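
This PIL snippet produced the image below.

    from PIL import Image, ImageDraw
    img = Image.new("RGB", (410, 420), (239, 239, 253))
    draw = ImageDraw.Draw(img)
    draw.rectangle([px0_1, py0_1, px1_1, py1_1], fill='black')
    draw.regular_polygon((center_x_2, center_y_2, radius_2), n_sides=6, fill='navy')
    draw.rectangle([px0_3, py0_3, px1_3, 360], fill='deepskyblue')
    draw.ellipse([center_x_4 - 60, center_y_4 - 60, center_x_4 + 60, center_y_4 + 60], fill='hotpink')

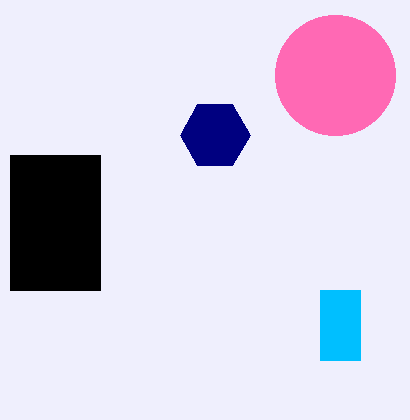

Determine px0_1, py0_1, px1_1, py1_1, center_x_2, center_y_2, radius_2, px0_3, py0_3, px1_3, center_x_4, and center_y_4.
px0_1 = 10, py0_1 = 155, px1_1 = 100, py1_1 = 290, center_x_2 = 215, center_y_2 = 135, radius_2 = 35, px0_3 = 320, py0_3 = 290, px1_3 = 360, center_x_4 = 335, center_y_4 = 75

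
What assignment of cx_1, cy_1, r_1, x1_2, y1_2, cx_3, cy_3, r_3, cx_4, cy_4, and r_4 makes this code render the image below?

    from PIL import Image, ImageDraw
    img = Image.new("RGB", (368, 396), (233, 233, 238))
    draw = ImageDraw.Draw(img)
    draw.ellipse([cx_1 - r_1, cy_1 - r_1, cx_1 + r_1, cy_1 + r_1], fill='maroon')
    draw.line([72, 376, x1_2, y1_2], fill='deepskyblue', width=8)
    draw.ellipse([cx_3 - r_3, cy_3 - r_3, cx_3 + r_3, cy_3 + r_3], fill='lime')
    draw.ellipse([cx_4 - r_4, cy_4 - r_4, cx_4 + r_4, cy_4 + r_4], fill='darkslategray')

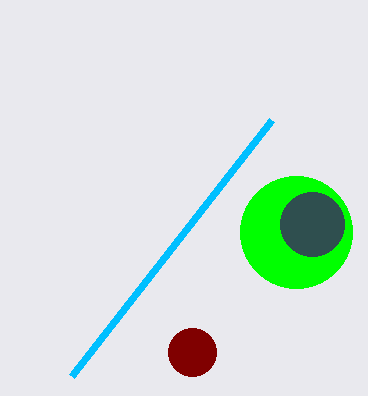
cx_1 = 192
cy_1 = 352
r_1 = 24
x1_2 = 272
y1_2 = 120
cx_3 = 296
cy_3 = 232
r_3 = 56
cx_4 = 312
cy_4 = 224
r_4 = 32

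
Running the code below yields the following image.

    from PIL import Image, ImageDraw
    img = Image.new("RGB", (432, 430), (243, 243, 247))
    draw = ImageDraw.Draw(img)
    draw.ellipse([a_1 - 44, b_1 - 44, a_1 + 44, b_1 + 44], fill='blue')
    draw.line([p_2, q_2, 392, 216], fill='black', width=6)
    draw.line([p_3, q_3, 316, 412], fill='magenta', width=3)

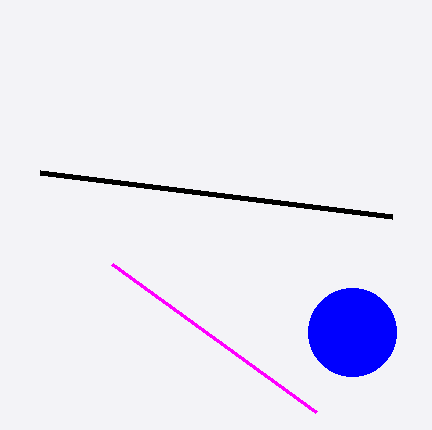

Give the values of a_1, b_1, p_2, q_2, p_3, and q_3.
a_1 = 352
b_1 = 332
p_2 = 40
q_2 = 172
p_3 = 112
q_3 = 264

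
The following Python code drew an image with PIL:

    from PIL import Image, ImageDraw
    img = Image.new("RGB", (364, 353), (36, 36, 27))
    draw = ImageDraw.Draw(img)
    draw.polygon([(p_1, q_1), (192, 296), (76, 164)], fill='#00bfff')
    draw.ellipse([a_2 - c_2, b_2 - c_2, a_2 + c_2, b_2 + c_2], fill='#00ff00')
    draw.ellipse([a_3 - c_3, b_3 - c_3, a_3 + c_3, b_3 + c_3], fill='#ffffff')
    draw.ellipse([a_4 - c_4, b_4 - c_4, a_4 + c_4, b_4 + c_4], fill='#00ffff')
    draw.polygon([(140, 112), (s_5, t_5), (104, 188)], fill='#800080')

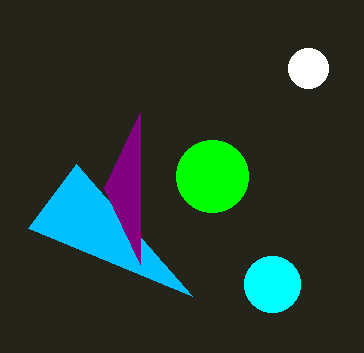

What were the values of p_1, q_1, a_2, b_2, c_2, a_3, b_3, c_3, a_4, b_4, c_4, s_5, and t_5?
p_1 = 28
q_1 = 228
a_2 = 212
b_2 = 176
c_2 = 36
a_3 = 308
b_3 = 68
c_3 = 20
a_4 = 272
b_4 = 284
c_4 = 28
s_5 = 140
t_5 = 264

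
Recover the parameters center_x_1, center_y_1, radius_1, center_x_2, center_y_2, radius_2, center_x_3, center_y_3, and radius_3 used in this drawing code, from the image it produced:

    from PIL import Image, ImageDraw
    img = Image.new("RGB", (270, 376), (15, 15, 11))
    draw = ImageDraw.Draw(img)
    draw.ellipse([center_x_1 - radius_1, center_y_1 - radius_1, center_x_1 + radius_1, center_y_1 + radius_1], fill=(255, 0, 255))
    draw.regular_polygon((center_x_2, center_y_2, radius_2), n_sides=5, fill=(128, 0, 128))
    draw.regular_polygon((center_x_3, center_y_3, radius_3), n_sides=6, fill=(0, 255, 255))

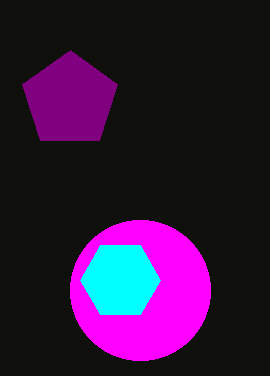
center_x_1 = 140; center_y_1 = 290; radius_1 = 70; center_x_2 = 70; center_y_2 = 100; radius_2 = 50; center_x_3 = 120; center_y_3 = 280; radius_3 = 40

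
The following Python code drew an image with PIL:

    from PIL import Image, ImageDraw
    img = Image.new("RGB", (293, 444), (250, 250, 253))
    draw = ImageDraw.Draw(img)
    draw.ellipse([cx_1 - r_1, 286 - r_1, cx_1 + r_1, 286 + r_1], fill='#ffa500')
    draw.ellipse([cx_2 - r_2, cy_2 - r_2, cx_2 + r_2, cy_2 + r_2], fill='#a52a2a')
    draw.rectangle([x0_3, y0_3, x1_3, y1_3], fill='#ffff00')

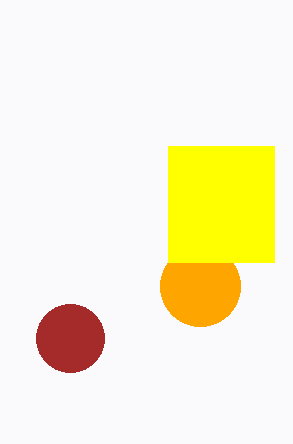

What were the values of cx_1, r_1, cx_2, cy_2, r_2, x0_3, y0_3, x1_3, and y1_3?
cx_1 = 200; r_1 = 40; cx_2 = 70; cy_2 = 338; r_2 = 34; x0_3 = 168; y0_3 = 146; x1_3 = 274; y1_3 = 262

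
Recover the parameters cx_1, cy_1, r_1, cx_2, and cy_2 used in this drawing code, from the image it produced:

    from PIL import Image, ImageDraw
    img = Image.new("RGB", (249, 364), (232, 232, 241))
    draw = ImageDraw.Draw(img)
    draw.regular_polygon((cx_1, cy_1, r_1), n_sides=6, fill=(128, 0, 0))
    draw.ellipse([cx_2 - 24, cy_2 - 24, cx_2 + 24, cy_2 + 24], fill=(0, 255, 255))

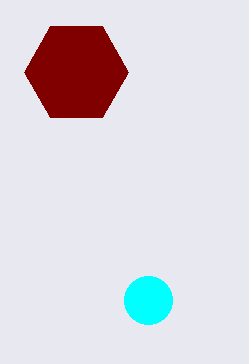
cx_1 = 76, cy_1 = 72, r_1 = 52, cx_2 = 148, cy_2 = 300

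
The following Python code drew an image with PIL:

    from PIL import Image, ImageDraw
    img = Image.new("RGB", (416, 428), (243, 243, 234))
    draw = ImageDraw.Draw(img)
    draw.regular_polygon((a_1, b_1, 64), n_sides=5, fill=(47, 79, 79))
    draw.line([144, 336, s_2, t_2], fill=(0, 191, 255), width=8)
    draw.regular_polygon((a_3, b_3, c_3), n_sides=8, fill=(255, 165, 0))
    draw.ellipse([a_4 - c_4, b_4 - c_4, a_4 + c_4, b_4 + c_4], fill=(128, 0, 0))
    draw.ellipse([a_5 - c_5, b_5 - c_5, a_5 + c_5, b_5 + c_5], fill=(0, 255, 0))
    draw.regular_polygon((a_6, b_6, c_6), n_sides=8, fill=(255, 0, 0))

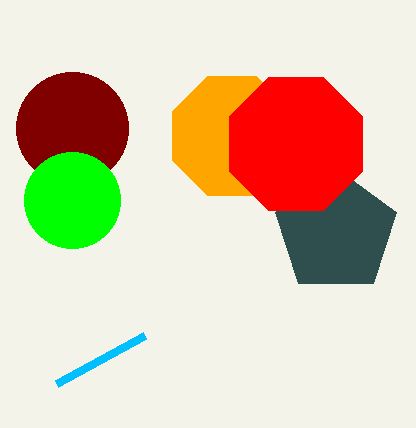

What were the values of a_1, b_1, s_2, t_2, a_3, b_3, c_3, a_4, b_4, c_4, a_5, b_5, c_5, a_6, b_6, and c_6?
a_1 = 336; b_1 = 232; s_2 = 56; t_2 = 384; a_3 = 232; b_3 = 136; c_3 = 64; a_4 = 72; b_4 = 128; c_4 = 56; a_5 = 72; b_5 = 200; c_5 = 48; a_6 = 296; b_6 = 144; c_6 = 72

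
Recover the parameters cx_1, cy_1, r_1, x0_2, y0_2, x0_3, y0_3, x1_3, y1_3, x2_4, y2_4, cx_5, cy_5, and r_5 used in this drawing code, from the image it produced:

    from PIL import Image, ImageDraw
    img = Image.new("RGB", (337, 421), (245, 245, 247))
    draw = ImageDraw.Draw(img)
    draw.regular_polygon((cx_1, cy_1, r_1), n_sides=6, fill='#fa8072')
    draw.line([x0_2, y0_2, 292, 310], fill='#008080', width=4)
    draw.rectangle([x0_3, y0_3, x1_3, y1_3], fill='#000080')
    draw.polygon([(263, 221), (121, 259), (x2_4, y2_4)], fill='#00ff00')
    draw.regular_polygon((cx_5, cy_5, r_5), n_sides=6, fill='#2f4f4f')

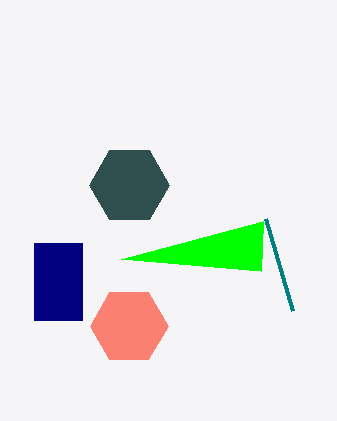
cx_1 = 129, cy_1 = 326, r_1 = 39, x0_2 = 265, y0_2 = 218, x0_3 = 34, y0_3 = 243, x1_3 = 82, y1_3 = 320, x2_4 = 261, y2_4 = 271, cx_5 = 129, cy_5 = 185, r_5 = 40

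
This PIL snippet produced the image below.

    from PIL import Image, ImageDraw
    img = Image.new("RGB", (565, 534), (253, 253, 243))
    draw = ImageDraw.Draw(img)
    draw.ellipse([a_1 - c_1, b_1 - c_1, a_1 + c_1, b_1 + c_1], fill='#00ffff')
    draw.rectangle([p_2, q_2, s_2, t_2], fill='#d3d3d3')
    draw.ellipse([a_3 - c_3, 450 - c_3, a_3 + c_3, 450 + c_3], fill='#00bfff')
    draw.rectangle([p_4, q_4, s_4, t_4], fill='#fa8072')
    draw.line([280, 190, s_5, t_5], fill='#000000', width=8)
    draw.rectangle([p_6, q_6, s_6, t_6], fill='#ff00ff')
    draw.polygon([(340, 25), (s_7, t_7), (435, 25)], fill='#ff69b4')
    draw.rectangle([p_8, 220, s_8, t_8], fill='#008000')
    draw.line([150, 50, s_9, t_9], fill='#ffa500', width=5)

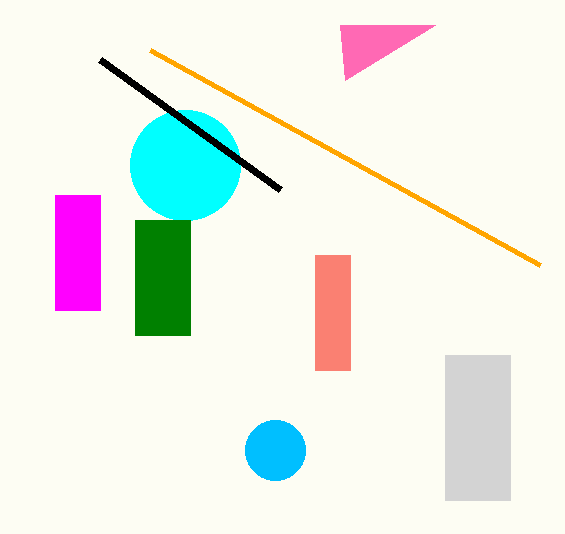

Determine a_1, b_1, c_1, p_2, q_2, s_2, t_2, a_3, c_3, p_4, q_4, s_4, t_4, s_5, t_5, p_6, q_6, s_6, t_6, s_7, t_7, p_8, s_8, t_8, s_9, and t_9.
a_1 = 185
b_1 = 165
c_1 = 55
p_2 = 445
q_2 = 355
s_2 = 510
t_2 = 500
a_3 = 275
c_3 = 30
p_4 = 315
q_4 = 255
s_4 = 350
t_4 = 370
s_5 = 100
t_5 = 60
p_6 = 55
q_6 = 195
s_6 = 100
t_6 = 310
s_7 = 345
t_7 = 80
p_8 = 135
s_8 = 190
t_8 = 335
s_9 = 540
t_9 = 265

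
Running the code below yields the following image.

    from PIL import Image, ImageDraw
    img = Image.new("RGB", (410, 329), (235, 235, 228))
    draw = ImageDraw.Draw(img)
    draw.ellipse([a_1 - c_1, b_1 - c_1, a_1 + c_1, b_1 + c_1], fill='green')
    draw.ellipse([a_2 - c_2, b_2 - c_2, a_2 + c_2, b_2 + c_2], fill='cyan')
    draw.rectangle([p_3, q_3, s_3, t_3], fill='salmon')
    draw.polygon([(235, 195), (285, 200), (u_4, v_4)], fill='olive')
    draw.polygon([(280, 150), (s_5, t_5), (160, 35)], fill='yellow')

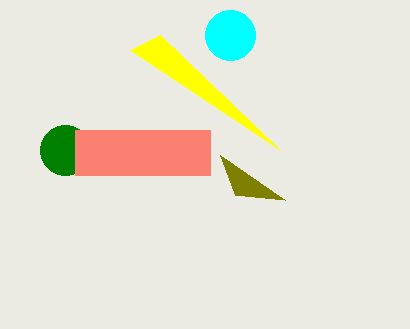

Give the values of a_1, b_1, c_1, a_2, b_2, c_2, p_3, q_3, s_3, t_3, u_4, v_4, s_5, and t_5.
a_1 = 65
b_1 = 150
c_1 = 25
a_2 = 230
b_2 = 35
c_2 = 25
p_3 = 75
q_3 = 130
s_3 = 210
t_3 = 175
u_4 = 220
v_4 = 155
s_5 = 130
t_5 = 50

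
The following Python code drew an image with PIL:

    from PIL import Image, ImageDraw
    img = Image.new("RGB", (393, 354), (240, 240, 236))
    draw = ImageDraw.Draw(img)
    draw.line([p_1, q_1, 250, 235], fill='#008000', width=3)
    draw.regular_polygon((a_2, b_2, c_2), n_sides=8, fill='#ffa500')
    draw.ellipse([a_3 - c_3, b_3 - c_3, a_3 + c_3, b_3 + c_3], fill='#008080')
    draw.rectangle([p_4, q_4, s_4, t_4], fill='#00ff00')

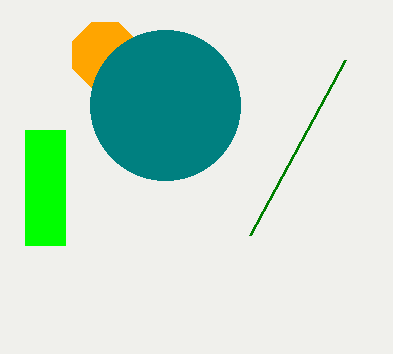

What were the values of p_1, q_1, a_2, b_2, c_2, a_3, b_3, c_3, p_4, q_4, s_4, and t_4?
p_1 = 345; q_1 = 60; a_2 = 105; b_2 = 55; c_2 = 35; a_3 = 165; b_3 = 105; c_3 = 75; p_4 = 25; q_4 = 130; s_4 = 65; t_4 = 245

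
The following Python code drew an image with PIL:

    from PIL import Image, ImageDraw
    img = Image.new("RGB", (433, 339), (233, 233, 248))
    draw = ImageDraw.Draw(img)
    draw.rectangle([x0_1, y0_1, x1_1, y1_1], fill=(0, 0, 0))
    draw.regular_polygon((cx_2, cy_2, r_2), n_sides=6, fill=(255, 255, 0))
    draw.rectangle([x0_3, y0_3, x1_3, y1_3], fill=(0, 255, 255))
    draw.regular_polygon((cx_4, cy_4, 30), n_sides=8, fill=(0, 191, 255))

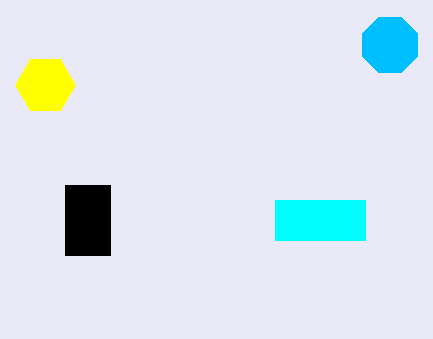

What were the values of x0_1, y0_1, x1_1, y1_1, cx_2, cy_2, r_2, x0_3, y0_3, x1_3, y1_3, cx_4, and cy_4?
x0_1 = 65; y0_1 = 185; x1_1 = 110; y1_1 = 255; cx_2 = 45; cy_2 = 85; r_2 = 30; x0_3 = 275; y0_3 = 200; x1_3 = 365; y1_3 = 240; cx_4 = 390; cy_4 = 45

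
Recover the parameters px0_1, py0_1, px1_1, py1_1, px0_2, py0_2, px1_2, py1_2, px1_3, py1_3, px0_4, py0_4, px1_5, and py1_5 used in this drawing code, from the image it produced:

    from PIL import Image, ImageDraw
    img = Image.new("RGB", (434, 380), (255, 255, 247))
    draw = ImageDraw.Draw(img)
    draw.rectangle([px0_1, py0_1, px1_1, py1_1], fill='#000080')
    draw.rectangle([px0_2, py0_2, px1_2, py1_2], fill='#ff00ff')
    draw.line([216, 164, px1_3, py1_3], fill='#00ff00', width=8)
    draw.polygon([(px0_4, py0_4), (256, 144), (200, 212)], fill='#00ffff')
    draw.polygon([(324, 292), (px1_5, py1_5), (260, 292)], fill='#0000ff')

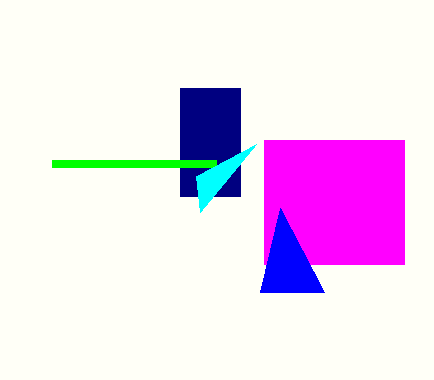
px0_1 = 180; py0_1 = 88; px1_1 = 240; py1_1 = 196; px0_2 = 264; py0_2 = 140; px1_2 = 404; py1_2 = 264; px1_3 = 52; py1_3 = 164; px0_4 = 196; py0_4 = 176; px1_5 = 280; py1_5 = 208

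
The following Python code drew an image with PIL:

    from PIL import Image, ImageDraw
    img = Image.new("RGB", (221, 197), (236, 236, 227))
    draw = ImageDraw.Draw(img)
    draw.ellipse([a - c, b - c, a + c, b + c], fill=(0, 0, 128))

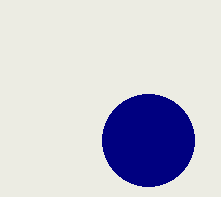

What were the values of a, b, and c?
a = 148
b = 140
c = 46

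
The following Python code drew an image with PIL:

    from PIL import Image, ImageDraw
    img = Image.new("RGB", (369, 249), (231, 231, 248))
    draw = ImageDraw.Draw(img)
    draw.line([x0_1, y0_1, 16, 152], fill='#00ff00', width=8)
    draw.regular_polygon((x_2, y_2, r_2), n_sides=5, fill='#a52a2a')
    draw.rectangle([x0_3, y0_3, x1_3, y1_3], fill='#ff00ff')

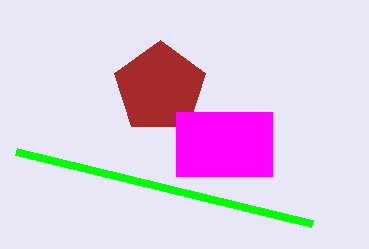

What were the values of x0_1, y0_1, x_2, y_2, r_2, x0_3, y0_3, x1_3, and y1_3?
x0_1 = 312
y0_1 = 224
x_2 = 160
y_2 = 88
r_2 = 48
x0_3 = 176
y0_3 = 112
x1_3 = 272
y1_3 = 176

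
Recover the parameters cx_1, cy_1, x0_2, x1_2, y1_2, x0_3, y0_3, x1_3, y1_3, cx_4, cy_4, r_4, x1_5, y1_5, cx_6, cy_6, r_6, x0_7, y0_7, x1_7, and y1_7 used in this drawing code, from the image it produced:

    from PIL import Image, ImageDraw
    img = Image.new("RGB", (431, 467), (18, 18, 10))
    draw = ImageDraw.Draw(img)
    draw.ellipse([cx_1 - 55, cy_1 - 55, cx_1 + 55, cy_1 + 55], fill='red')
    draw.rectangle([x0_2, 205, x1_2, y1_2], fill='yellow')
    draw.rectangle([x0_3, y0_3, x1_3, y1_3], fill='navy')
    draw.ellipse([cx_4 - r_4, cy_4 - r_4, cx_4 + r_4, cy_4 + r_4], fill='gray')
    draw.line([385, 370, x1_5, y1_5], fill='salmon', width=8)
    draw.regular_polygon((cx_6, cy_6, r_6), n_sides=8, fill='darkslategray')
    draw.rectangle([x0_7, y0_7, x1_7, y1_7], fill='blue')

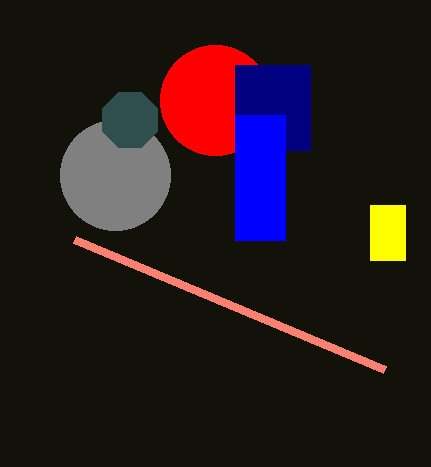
cx_1 = 215, cy_1 = 100, x0_2 = 370, x1_2 = 405, y1_2 = 260, x0_3 = 235, y0_3 = 65, x1_3 = 310, y1_3 = 150, cx_4 = 115, cy_4 = 175, r_4 = 55, x1_5 = 75, y1_5 = 240, cx_6 = 130, cy_6 = 120, r_6 = 30, x0_7 = 235, y0_7 = 115, x1_7 = 285, y1_7 = 240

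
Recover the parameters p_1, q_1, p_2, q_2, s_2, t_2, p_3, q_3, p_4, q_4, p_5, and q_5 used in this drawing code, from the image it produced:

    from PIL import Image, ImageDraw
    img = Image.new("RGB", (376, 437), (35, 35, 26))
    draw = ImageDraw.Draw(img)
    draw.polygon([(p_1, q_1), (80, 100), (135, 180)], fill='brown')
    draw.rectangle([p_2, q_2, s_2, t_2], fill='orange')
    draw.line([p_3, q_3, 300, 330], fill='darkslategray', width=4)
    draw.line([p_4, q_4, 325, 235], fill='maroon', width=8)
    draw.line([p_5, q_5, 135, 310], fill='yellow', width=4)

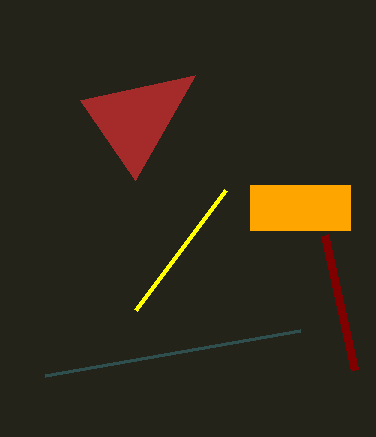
p_1 = 195, q_1 = 75, p_2 = 250, q_2 = 185, s_2 = 350, t_2 = 230, p_3 = 45, q_3 = 375, p_4 = 355, q_4 = 370, p_5 = 225, q_5 = 190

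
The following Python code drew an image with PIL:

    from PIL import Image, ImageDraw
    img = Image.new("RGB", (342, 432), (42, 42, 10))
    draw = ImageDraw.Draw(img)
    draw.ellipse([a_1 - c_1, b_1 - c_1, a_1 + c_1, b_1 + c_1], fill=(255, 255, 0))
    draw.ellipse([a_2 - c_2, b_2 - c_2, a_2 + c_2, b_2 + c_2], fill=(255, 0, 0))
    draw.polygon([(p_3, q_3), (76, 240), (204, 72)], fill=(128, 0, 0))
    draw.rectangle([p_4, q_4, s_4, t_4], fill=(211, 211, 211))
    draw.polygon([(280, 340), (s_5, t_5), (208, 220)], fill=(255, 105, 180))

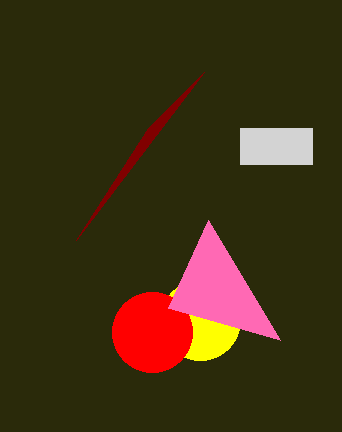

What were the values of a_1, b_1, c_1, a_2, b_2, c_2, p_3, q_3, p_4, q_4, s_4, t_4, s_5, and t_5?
a_1 = 200
b_1 = 320
c_1 = 40
a_2 = 152
b_2 = 332
c_2 = 40
p_3 = 148
q_3 = 128
p_4 = 240
q_4 = 128
s_4 = 312
t_4 = 164
s_5 = 168
t_5 = 308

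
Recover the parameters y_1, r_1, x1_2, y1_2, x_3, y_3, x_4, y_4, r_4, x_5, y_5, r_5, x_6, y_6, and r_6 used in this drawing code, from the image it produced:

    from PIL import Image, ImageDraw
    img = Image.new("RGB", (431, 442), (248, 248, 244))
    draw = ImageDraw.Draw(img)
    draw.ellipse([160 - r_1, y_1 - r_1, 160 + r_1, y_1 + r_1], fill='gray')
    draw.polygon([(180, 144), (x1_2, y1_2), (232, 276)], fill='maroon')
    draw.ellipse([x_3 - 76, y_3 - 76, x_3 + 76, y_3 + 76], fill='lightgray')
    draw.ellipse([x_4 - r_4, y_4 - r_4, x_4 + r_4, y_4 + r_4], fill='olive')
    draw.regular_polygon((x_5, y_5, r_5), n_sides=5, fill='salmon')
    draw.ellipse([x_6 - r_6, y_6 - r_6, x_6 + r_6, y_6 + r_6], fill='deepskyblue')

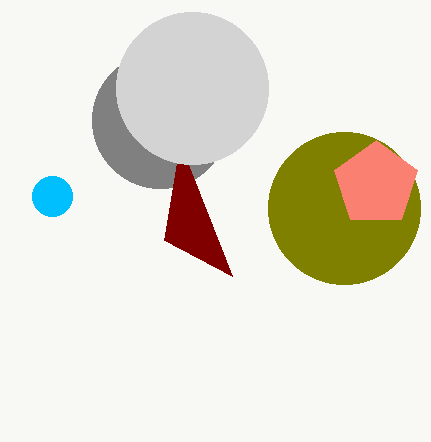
y_1 = 120; r_1 = 68; x1_2 = 164; y1_2 = 240; x_3 = 192; y_3 = 88; x_4 = 344; y_4 = 208; r_4 = 76; x_5 = 376; y_5 = 184; r_5 = 44; x_6 = 52; y_6 = 196; r_6 = 20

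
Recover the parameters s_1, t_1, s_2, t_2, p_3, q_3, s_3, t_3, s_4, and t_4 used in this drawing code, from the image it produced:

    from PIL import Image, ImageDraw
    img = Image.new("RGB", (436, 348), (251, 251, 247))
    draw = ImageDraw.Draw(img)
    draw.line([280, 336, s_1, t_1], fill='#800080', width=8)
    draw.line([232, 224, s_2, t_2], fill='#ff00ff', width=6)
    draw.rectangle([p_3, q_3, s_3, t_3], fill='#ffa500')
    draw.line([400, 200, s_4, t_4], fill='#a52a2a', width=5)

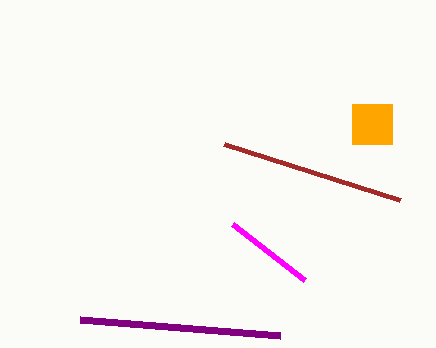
s_1 = 80, t_1 = 320, s_2 = 304, t_2 = 280, p_3 = 352, q_3 = 104, s_3 = 392, t_3 = 144, s_4 = 224, t_4 = 144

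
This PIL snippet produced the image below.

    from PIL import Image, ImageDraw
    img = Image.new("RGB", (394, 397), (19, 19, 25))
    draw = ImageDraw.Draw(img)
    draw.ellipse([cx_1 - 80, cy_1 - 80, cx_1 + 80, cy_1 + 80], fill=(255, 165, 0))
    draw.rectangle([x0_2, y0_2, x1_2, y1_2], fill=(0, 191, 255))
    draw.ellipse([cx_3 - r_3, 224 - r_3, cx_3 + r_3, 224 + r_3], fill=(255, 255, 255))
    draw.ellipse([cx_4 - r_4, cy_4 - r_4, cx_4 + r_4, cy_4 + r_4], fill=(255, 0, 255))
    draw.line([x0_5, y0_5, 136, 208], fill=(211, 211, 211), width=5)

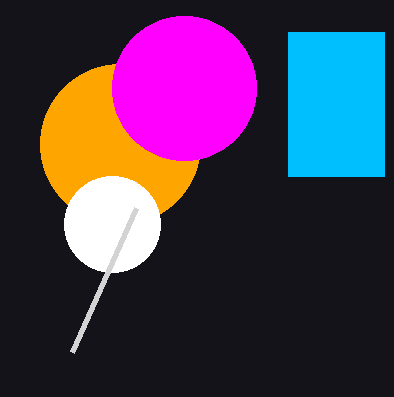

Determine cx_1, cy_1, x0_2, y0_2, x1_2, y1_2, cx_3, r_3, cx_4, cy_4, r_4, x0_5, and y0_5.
cx_1 = 120; cy_1 = 144; x0_2 = 288; y0_2 = 32; x1_2 = 384; y1_2 = 176; cx_3 = 112; r_3 = 48; cx_4 = 184; cy_4 = 88; r_4 = 72; x0_5 = 72; y0_5 = 352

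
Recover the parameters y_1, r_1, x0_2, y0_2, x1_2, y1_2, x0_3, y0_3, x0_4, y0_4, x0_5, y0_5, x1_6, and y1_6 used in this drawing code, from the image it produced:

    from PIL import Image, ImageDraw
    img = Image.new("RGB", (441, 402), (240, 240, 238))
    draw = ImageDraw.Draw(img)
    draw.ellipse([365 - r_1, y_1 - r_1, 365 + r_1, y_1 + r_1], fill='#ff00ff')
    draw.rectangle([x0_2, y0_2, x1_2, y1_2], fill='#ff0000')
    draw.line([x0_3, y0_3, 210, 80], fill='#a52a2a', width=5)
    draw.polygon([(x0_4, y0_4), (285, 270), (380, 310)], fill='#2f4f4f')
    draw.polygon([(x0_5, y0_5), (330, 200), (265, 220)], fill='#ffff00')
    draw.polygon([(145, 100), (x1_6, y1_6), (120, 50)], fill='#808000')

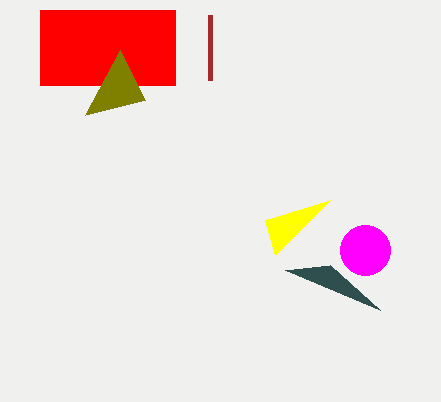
y_1 = 250; r_1 = 25; x0_2 = 40; y0_2 = 10; x1_2 = 175; y1_2 = 85; x0_3 = 210; y0_3 = 15; x0_4 = 330; y0_4 = 265; x0_5 = 275; y0_5 = 255; x1_6 = 85; y1_6 = 115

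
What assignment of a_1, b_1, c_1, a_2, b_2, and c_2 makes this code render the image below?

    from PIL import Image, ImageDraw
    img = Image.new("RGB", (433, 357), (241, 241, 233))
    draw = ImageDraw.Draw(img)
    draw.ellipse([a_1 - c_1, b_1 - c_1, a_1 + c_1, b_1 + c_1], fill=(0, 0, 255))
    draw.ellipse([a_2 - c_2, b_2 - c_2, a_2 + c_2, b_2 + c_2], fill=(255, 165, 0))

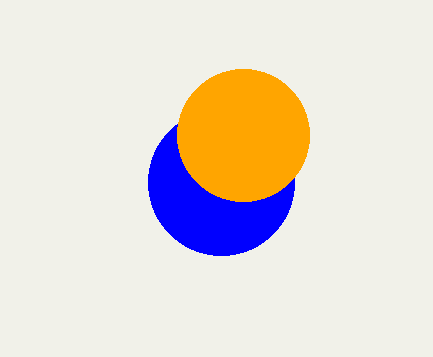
a_1 = 221; b_1 = 182; c_1 = 73; a_2 = 243; b_2 = 135; c_2 = 66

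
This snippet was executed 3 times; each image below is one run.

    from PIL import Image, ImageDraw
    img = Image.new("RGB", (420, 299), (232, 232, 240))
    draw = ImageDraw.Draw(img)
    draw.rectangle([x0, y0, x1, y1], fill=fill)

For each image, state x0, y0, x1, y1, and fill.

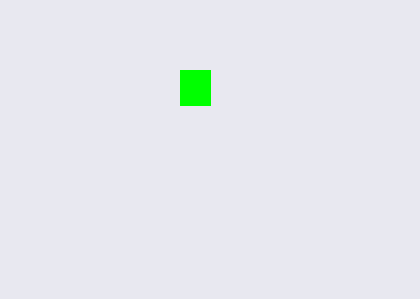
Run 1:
x0 = 180
y0 = 70
x1 = 210
y1 = 105
fill = 'lime'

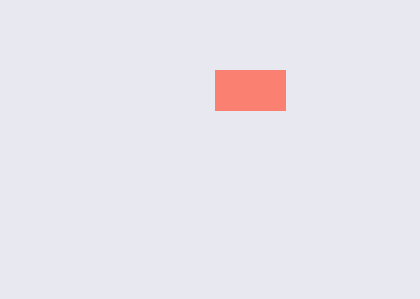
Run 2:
x0 = 215; y0 = 70; x1 = 285; y1 = 110; fill = 'salmon'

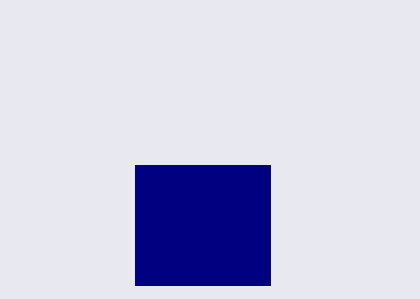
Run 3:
x0 = 135, y0 = 165, x1 = 270, y1 = 285, fill = 'navy'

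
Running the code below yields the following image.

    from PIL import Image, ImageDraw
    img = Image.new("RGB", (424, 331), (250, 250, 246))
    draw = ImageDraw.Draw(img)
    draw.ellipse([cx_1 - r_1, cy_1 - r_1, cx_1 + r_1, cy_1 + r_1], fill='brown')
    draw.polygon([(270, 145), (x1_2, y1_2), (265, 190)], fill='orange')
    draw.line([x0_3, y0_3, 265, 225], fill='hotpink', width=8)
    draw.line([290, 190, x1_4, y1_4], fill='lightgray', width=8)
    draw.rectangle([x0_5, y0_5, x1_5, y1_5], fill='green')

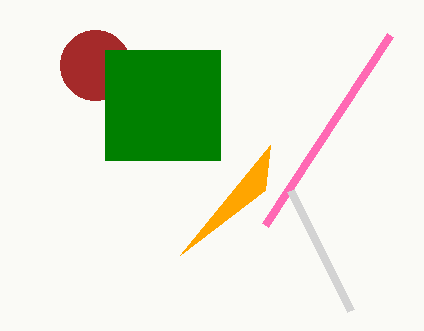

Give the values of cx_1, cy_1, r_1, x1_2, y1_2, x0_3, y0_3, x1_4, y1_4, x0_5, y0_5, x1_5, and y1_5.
cx_1 = 95, cy_1 = 65, r_1 = 35, x1_2 = 180, y1_2 = 255, x0_3 = 390, y0_3 = 35, x1_4 = 350, y1_4 = 310, x0_5 = 105, y0_5 = 50, x1_5 = 220, y1_5 = 160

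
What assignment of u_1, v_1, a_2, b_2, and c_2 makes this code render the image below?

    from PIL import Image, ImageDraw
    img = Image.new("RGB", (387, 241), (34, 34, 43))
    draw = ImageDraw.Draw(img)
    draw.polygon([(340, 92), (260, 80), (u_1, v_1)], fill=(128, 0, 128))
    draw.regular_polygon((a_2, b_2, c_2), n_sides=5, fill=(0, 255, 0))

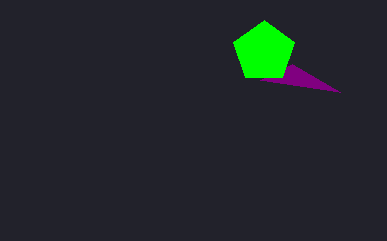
u_1 = 292
v_1 = 64
a_2 = 264
b_2 = 52
c_2 = 32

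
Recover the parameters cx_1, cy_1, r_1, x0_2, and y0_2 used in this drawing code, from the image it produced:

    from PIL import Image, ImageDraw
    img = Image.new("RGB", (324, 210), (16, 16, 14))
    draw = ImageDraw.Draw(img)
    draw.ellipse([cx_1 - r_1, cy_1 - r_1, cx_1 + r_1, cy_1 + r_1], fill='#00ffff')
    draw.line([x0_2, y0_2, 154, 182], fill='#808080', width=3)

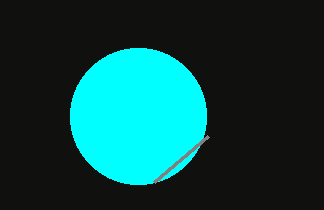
cx_1 = 138; cy_1 = 116; r_1 = 68; x0_2 = 208; y0_2 = 136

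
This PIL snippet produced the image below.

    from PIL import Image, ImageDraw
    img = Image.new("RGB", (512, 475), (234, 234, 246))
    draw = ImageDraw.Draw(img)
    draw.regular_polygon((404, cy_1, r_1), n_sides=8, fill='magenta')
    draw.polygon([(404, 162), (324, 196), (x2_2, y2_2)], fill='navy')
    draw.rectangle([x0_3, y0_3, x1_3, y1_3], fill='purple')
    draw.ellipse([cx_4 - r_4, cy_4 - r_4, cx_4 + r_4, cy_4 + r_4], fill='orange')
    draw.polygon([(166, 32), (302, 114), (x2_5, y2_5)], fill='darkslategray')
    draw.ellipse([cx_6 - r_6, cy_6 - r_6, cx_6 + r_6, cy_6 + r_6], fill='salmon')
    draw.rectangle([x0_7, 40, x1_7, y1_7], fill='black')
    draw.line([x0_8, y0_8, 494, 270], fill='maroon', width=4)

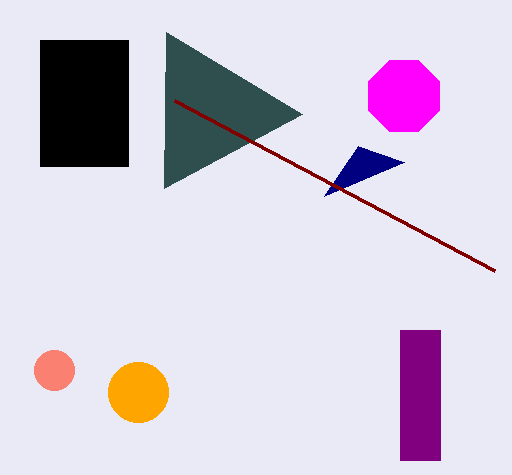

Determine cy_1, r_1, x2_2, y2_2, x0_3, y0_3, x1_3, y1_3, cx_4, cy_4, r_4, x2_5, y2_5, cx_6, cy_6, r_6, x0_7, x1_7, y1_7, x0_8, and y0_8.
cy_1 = 96, r_1 = 38, x2_2 = 358, y2_2 = 146, x0_3 = 400, y0_3 = 330, x1_3 = 440, y1_3 = 460, cx_4 = 138, cy_4 = 392, r_4 = 30, x2_5 = 164, y2_5 = 188, cx_6 = 54, cy_6 = 370, r_6 = 20, x0_7 = 40, x1_7 = 128, y1_7 = 166, x0_8 = 174, y0_8 = 100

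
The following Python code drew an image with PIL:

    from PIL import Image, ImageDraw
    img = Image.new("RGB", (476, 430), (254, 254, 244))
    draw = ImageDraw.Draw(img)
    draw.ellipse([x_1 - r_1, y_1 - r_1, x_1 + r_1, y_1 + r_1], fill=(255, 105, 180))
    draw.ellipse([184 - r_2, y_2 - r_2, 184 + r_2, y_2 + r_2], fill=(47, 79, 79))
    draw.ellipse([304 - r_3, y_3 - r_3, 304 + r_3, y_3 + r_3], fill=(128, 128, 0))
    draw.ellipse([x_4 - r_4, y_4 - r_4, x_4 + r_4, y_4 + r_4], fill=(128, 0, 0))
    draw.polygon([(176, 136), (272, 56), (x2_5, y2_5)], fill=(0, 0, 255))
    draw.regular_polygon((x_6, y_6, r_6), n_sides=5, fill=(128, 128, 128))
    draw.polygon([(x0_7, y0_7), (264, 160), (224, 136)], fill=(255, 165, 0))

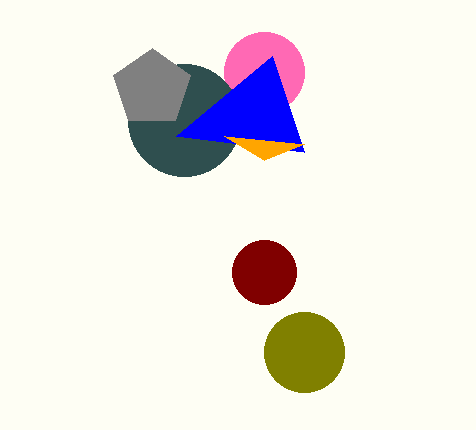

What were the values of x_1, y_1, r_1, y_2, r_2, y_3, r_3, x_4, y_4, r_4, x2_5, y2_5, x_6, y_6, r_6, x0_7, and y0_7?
x_1 = 264, y_1 = 72, r_1 = 40, y_2 = 120, r_2 = 56, y_3 = 352, r_3 = 40, x_4 = 264, y_4 = 272, r_4 = 32, x2_5 = 304, y2_5 = 152, x_6 = 152, y_6 = 88, r_6 = 40, x0_7 = 304, y0_7 = 144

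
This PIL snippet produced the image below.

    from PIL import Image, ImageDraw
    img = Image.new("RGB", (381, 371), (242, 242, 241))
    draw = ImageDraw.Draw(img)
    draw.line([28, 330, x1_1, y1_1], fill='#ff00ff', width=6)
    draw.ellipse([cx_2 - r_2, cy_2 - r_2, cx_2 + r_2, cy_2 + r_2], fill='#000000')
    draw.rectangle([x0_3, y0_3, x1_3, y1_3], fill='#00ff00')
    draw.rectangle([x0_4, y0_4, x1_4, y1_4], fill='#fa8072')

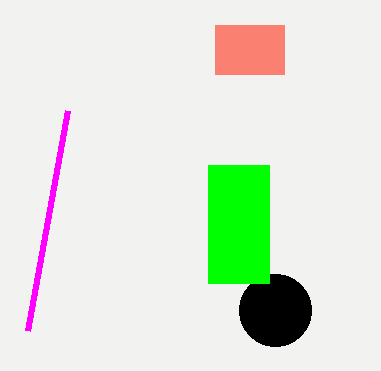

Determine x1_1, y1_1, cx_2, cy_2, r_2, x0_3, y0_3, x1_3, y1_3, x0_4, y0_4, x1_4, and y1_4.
x1_1 = 68; y1_1 = 110; cx_2 = 275; cy_2 = 310; r_2 = 36; x0_3 = 208; y0_3 = 165; x1_3 = 269; y1_3 = 283; x0_4 = 215; y0_4 = 25; x1_4 = 284; y1_4 = 74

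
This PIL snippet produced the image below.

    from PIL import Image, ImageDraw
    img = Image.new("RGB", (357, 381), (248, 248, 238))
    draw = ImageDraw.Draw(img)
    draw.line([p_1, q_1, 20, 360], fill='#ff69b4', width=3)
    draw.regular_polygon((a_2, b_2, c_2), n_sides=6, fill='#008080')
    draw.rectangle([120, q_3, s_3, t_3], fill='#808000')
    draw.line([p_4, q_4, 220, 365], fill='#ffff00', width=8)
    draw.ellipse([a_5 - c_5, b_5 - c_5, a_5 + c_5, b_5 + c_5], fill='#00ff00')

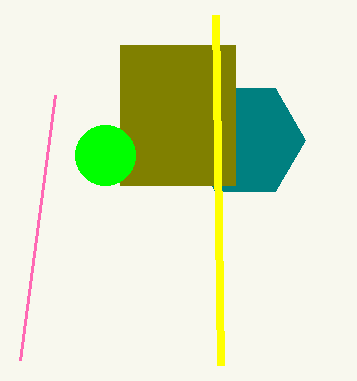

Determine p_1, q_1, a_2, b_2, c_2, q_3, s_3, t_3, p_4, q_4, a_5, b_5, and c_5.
p_1 = 55
q_1 = 95
a_2 = 245
b_2 = 140
c_2 = 60
q_3 = 45
s_3 = 235
t_3 = 185
p_4 = 215
q_4 = 15
a_5 = 105
b_5 = 155
c_5 = 30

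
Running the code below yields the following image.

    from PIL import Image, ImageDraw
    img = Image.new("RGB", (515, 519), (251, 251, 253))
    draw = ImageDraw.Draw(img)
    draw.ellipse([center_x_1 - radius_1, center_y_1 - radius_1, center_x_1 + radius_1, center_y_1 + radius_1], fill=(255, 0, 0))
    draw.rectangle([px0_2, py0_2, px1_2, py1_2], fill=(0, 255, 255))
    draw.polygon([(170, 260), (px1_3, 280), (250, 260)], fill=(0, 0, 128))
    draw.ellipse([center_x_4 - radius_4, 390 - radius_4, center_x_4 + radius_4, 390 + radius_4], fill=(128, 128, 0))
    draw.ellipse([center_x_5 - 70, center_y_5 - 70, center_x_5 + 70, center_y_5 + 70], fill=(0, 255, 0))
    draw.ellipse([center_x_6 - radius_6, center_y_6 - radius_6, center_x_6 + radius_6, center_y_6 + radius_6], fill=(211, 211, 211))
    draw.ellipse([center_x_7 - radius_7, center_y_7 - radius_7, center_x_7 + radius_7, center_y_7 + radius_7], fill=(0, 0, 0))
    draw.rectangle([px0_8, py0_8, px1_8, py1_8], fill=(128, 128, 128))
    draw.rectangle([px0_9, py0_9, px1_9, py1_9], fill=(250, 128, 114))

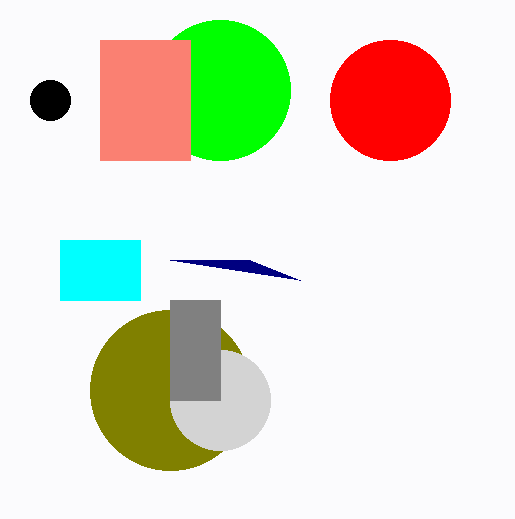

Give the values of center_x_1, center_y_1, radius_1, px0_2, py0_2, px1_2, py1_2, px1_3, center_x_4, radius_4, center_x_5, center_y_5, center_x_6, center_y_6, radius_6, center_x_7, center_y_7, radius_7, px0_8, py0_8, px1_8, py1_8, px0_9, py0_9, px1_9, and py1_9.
center_x_1 = 390; center_y_1 = 100; radius_1 = 60; px0_2 = 60; py0_2 = 240; px1_2 = 140; py1_2 = 300; px1_3 = 300; center_x_4 = 170; radius_4 = 80; center_x_5 = 220; center_y_5 = 90; center_x_6 = 220; center_y_6 = 400; radius_6 = 50; center_x_7 = 50; center_y_7 = 100; radius_7 = 20; px0_8 = 170; py0_8 = 300; px1_8 = 220; py1_8 = 400; px0_9 = 100; py0_9 = 40; px1_9 = 190; py1_9 = 160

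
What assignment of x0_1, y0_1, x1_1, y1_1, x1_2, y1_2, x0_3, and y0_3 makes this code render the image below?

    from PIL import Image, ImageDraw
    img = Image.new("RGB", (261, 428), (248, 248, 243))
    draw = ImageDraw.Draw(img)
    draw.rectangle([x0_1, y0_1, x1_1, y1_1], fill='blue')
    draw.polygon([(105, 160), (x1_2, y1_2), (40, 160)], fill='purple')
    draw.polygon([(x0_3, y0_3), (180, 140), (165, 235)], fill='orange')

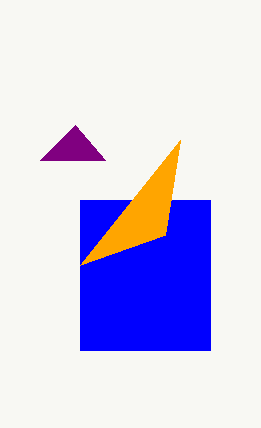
x0_1 = 80, y0_1 = 200, x1_1 = 210, y1_1 = 350, x1_2 = 75, y1_2 = 125, x0_3 = 80, y0_3 = 265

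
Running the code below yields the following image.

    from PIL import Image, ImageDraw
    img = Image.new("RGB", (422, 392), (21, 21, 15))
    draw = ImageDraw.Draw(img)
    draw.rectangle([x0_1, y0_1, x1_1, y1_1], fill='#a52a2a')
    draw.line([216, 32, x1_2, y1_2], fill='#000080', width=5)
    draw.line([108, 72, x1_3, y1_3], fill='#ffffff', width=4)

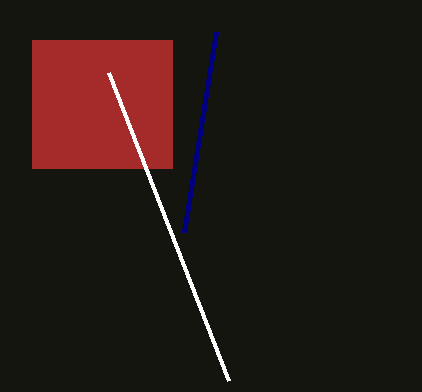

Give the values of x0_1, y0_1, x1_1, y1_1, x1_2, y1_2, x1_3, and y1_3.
x0_1 = 32; y0_1 = 40; x1_1 = 172; y1_1 = 168; x1_2 = 184; y1_2 = 232; x1_3 = 228; y1_3 = 380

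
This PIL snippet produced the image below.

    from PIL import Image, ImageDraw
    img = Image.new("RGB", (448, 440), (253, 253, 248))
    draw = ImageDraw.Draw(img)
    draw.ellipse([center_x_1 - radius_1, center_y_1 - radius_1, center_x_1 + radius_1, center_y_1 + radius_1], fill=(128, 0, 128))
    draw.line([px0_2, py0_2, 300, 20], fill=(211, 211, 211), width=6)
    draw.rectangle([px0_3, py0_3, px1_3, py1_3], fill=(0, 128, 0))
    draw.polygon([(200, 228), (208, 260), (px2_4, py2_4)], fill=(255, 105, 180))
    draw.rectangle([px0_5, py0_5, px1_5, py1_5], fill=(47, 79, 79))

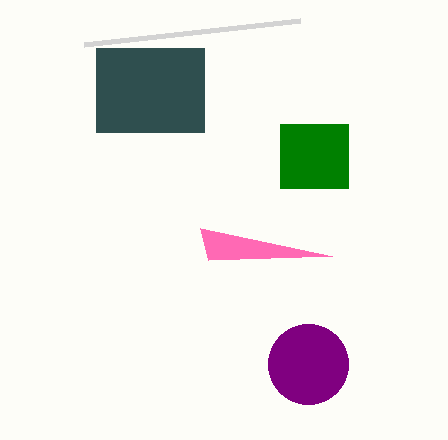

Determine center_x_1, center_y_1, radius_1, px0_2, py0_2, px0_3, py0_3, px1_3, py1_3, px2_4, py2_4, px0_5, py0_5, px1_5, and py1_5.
center_x_1 = 308
center_y_1 = 364
radius_1 = 40
px0_2 = 84
py0_2 = 44
px0_3 = 280
py0_3 = 124
px1_3 = 348
py1_3 = 188
px2_4 = 332
py2_4 = 256
px0_5 = 96
py0_5 = 48
px1_5 = 204
py1_5 = 132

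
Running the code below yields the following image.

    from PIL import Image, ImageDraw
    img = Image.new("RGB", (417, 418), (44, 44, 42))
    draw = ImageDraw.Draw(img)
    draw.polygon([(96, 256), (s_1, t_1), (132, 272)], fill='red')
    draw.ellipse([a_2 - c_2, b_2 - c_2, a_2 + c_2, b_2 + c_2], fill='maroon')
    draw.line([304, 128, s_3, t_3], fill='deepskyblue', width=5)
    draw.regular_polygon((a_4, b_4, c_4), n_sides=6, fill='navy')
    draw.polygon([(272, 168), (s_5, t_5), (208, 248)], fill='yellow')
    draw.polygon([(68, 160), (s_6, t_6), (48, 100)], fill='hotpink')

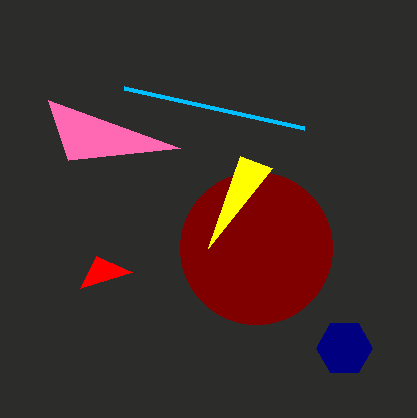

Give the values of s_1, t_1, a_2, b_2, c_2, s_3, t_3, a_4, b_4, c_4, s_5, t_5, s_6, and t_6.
s_1 = 80
t_1 = 288
a_2 = 256
b_2 = 248
c_2 = 76
s_3 = 124
t_3 = 88
a_4 = 344
b_4 = 348
c_4 = 28
s_5 = 240
t_5 = 156
s_6 = 180
t_6 = 148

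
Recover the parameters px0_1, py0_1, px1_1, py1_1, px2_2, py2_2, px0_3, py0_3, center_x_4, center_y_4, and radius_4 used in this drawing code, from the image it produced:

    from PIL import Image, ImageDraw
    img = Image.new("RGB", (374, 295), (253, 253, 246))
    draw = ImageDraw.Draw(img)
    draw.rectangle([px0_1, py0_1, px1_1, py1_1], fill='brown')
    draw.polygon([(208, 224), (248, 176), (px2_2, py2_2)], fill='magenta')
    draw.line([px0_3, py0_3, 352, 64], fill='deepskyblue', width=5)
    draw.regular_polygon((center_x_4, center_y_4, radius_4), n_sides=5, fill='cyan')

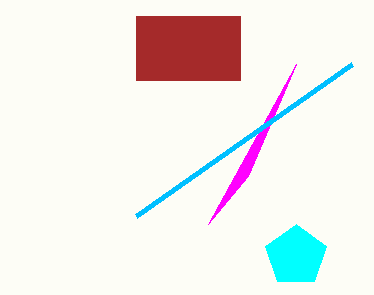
px0_1 = 136; py0_1 = 16; px1_1 = 240; py1_1 = 80; px2_2 = 296; py2_2 = 64; px0_3 = 136; py0_3 = 216; center_x_4 = 296; center_y_4 = 256; radius_4 = 32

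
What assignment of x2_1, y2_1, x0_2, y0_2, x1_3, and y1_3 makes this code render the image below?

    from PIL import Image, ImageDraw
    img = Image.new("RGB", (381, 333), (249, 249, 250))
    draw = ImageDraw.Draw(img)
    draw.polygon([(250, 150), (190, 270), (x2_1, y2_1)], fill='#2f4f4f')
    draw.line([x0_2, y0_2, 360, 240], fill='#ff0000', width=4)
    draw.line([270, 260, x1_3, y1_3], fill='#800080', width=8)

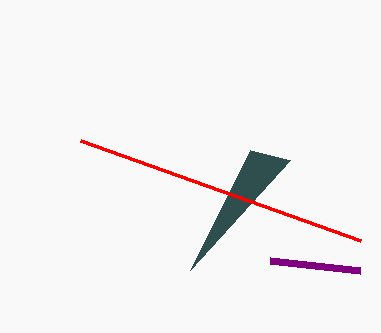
x2_1 = 290, y2_1 = 160, x0_2 = 80, y0_2 = 140, x1_3 = 360, y1_3 = 270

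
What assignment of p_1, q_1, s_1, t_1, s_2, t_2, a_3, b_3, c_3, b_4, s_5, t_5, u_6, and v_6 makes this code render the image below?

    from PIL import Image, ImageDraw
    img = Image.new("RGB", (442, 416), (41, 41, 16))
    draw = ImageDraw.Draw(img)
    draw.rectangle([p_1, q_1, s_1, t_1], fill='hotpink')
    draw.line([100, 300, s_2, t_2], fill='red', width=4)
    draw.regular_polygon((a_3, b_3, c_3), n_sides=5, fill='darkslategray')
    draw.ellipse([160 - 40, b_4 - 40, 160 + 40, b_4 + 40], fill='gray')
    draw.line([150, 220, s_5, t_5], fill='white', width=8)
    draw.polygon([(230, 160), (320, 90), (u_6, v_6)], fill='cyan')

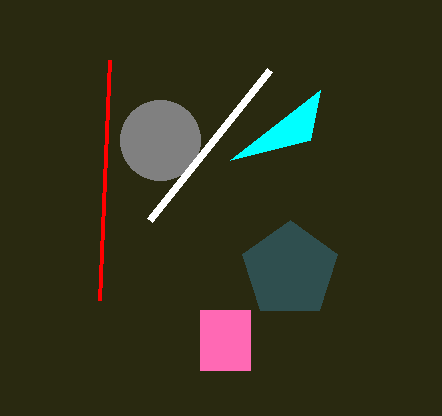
p_1 = 200, q_1 = 310, s_1 = 250, t_1 = 370, s_2 = 110, t_2 = 60, a_3 = 290, b_3 = 270, c_3 = 50, b_4 = 140, s_5 = 270, t_5 = 70, u_6 = 310, v_6 = 140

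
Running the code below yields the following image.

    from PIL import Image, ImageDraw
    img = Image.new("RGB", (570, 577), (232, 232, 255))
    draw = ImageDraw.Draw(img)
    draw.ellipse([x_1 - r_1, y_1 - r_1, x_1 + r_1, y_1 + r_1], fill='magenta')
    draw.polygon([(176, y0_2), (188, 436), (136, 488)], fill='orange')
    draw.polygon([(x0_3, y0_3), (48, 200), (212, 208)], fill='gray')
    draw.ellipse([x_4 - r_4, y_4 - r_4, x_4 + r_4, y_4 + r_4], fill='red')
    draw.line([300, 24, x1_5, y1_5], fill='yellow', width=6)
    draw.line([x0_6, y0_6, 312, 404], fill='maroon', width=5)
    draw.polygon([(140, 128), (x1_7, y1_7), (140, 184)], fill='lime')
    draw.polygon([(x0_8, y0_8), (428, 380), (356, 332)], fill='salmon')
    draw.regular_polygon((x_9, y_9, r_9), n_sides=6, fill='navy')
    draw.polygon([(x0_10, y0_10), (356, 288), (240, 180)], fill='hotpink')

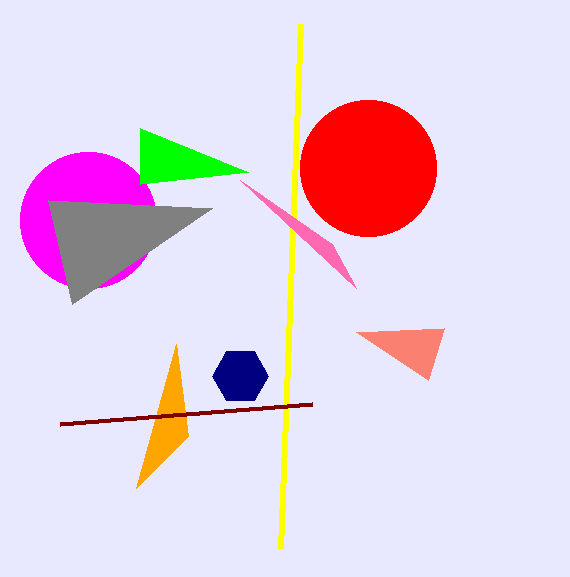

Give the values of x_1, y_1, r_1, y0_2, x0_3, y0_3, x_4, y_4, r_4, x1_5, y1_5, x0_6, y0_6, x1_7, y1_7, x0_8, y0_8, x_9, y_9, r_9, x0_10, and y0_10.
x_1 = 88; y_1 = 220; r_1 = 68; y0_2 = 344; x0_3 = 72; y0_3 = 304; x_4 = 368; y_4 = 168; r_4 = 68; x1_5 = 280; y1_5 = 548; x0_6 = 60; y0_6 = 424; x1_7 = 248; y1_7 = 172; x0_8 = 444; y0_8 = 328; x_9 = 240; y_9 = 376; r_9 = 28; x0_10 = 332; y0_10 = 244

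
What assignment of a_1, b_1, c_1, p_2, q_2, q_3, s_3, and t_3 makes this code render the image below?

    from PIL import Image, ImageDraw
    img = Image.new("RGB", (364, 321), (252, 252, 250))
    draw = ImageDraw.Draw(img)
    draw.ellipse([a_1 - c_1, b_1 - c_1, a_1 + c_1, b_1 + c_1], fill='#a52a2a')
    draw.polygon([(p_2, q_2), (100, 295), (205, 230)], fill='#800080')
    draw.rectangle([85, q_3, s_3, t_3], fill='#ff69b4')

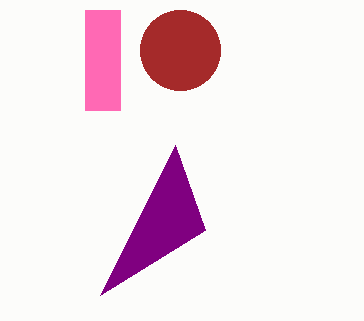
a_1 = 180
b_1 = 50
c_1 = 40
p_2 = 175
q_2 = 145
q_3 = 10
s_3 = 120
t_3 = 110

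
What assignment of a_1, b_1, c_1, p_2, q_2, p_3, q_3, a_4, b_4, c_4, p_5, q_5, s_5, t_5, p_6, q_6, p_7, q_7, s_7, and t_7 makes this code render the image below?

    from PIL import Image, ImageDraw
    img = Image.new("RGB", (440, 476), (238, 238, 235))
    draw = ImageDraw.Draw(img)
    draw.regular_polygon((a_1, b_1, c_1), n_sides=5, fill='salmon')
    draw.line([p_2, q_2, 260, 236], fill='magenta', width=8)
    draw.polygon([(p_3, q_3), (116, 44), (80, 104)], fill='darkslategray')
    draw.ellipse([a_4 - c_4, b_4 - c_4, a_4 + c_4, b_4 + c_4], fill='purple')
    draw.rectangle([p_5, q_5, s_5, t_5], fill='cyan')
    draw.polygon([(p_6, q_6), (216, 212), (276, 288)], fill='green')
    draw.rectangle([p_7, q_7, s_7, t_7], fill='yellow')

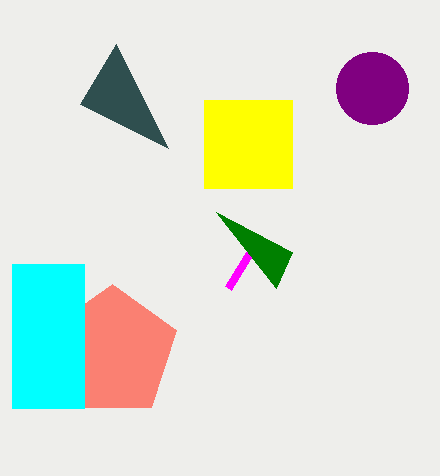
a_1 = 112; b_1 = 352; c_1 = 68; p_2 = 228; q_2 = 288; p_3 = 168; q_3 = 148; a_4 = 372; b_4 = 88; c_4 = 36; p_5 = 12; q_5 = 264; s_5 = 84; t_5 = 408; p_6 = 292; q_6 = 252; p_7 = 204; q_7 = 100; s_7 = 292; t_7 = 188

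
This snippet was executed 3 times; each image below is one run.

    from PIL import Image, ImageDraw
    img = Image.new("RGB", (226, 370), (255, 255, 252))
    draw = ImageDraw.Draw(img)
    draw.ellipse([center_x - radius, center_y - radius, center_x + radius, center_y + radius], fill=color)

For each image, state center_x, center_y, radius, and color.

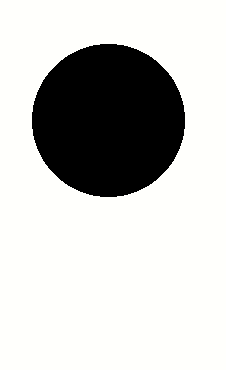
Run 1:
center_x = 108; center_y = 120; radius = 76; color = 'black'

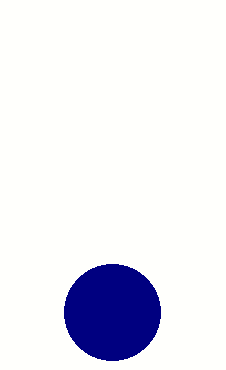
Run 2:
center_x = 112
center_y = 312
radius = 48
color = 'navy'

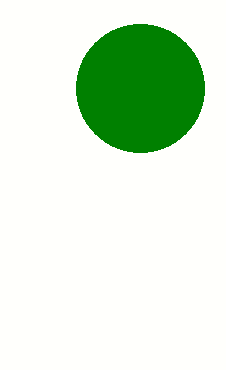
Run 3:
center_x = 140, center_y = 88, radius = 64, color = 'green'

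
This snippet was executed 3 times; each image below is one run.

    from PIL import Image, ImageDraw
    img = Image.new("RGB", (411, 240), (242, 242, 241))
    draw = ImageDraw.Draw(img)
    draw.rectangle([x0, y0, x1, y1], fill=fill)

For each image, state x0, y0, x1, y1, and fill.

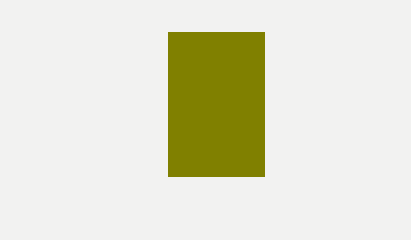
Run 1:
x0 = 168; y0 = 32; x1 = 264; y1 = 176; fill = 'olive'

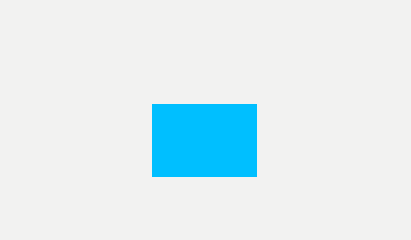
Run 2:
x0 = 152, y0 = 104, x1 = 256, y1 = 176, fill = 'deepskyblue'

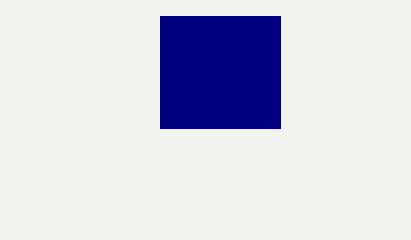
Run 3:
x0 = 160; y0 = 16; x1 = 280; y1 = 128; fill = 'navy'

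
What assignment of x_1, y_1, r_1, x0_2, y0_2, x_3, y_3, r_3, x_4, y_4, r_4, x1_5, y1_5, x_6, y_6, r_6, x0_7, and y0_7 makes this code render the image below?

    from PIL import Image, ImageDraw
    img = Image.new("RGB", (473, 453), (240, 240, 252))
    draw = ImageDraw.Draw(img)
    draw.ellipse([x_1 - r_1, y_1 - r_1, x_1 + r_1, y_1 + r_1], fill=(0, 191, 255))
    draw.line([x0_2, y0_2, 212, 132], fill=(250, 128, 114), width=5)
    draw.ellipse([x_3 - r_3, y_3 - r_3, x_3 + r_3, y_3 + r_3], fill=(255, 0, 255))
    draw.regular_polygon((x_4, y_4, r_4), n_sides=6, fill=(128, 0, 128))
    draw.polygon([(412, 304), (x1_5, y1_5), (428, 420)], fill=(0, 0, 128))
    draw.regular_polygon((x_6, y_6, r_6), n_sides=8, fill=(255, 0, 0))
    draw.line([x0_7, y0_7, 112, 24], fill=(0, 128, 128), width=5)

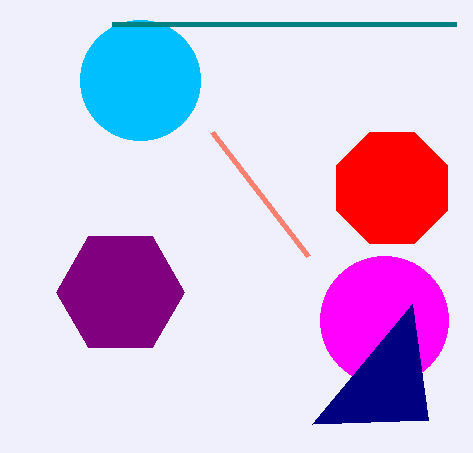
x_1 = 140
y_1 = 80
r_1 = 60
x0_2 = 308
y0_2 = 256
x_3 = 384
y_3 = 320
r_3 = 64
x_4 = 120
y_4 = 292
r_4 = 64
x1_5 = 312
y1_5 = 424
x_6 = 392
y_6 = 188
r_6 = 60
x0_7 = 456
y0_7 = 24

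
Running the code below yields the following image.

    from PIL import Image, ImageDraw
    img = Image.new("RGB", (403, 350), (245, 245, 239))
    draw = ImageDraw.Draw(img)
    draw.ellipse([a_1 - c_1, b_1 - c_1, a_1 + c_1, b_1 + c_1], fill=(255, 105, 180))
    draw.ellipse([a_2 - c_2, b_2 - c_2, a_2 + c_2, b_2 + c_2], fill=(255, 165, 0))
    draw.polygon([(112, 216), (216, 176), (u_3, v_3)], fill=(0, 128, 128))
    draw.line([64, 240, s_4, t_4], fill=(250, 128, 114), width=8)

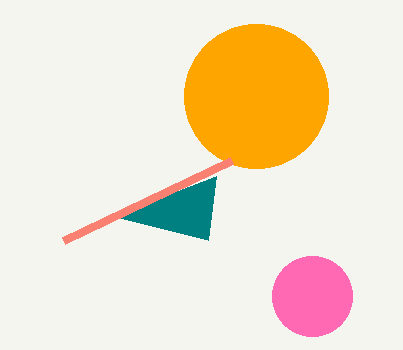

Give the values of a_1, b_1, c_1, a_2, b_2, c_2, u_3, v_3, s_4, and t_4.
a_1 = 312, b_1 = 296, c_1 = 40, a_2 = 256, b_2 = 96, c_2 = 72, u_3 = 208, v_3 = 240, s_4 = 232, t_4 = 160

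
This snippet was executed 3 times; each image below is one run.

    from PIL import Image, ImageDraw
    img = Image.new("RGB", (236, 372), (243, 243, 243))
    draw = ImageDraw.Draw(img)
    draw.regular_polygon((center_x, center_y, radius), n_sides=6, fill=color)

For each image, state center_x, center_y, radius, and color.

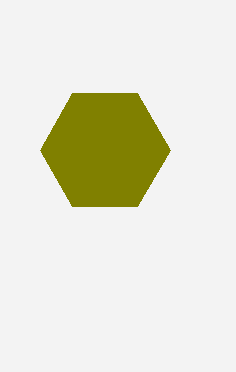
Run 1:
center_x = 105, center_y = 150, radius = 65, color = 'olive'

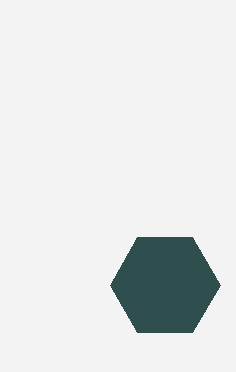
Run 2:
center_x = 165
center_y = 285
radius = 55
color = 'darkslategray'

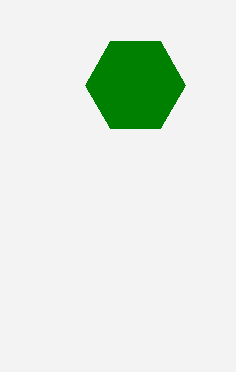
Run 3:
center_x = 135, center_y = 85, radius = 50, color = 'green'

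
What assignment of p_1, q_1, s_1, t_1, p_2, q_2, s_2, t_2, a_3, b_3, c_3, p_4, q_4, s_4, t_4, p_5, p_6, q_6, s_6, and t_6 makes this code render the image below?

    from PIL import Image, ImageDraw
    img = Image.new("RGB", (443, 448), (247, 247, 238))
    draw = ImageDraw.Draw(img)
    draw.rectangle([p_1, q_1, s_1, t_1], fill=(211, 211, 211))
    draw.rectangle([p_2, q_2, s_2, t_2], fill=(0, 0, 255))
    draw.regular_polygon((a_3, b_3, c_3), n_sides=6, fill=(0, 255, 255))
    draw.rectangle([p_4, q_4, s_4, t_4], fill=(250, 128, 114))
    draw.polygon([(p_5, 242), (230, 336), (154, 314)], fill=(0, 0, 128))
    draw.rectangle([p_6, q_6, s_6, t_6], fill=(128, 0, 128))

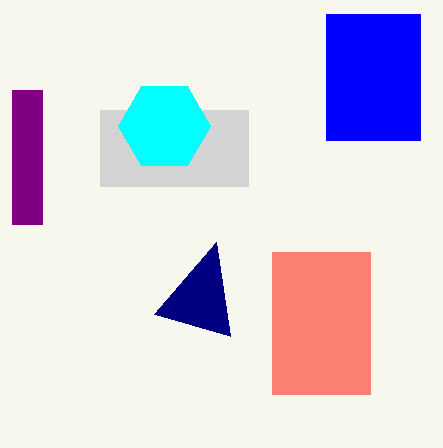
p_1 = 100, q_1 = 110, s_1 = 248, t_1 = 186, p_2 = 326, q_2 = 14, s_2 = 420, t_2 = 140, a_3 = 164, b_3 = 126, c_3 = 46, p_4 = 272, q_4 = 252, s_4 = 370, t_4 = 394, p_5 = 216, p_6 = 12, q_6 = 90, s_6 = 42, t_6 = 224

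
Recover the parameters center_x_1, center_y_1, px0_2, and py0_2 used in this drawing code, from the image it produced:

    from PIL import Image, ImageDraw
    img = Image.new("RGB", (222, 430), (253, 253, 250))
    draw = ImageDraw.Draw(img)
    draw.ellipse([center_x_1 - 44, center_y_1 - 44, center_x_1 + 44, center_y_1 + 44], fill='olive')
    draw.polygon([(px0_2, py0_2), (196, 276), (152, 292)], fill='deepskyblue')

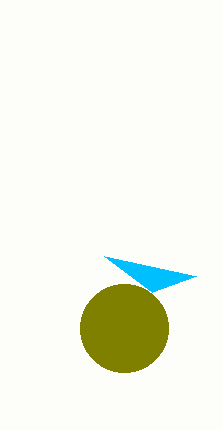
center_x_1 = 124
center_y_1 = 328
px0_2 = 104
py0_2 = 256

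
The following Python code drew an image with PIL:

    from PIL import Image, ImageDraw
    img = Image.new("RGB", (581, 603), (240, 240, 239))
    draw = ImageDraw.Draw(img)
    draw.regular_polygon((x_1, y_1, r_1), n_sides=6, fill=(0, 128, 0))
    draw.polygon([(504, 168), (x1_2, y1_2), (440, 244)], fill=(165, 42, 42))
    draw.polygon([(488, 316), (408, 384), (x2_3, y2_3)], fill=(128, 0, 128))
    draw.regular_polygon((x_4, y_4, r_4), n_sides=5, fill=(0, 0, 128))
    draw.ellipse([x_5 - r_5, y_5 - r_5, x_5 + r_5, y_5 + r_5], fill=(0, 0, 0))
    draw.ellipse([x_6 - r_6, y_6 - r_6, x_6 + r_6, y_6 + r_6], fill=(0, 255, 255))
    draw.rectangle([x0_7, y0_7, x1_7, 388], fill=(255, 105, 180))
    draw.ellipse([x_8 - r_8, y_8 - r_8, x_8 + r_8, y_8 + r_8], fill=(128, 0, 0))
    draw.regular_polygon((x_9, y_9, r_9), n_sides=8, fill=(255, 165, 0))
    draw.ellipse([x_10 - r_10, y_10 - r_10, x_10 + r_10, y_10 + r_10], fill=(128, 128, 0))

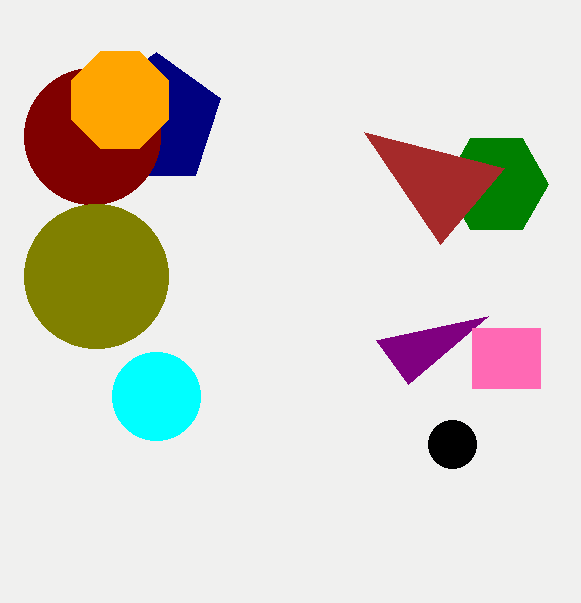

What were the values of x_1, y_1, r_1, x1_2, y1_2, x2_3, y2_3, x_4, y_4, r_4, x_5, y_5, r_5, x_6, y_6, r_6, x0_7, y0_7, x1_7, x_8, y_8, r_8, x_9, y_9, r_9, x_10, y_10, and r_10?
x_1 = 496; y_1 = 184; r_1 = 52; x1_2 = 364; y1_2 = 132; x2_3 = 376; y2_3 = 340; x_4 = 156; y_4 = 120; r_4 = 68; x_5 = 452; y_5 = 444; r_5 = 24; x_6 = 156; y_6 = 396; r_6 = 44; x0_7 = 472; y0_7 = 328; x1_7 = 540; x_8 = 92; y_8 = 136; r_8 = 68; x_9 = 120; y_9 = 100; r_9 = 52; x_10 = 96; y_10 = 276; r_10 = 72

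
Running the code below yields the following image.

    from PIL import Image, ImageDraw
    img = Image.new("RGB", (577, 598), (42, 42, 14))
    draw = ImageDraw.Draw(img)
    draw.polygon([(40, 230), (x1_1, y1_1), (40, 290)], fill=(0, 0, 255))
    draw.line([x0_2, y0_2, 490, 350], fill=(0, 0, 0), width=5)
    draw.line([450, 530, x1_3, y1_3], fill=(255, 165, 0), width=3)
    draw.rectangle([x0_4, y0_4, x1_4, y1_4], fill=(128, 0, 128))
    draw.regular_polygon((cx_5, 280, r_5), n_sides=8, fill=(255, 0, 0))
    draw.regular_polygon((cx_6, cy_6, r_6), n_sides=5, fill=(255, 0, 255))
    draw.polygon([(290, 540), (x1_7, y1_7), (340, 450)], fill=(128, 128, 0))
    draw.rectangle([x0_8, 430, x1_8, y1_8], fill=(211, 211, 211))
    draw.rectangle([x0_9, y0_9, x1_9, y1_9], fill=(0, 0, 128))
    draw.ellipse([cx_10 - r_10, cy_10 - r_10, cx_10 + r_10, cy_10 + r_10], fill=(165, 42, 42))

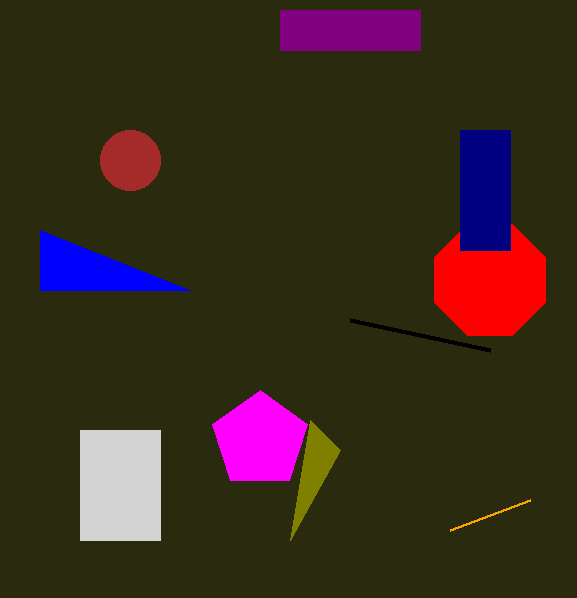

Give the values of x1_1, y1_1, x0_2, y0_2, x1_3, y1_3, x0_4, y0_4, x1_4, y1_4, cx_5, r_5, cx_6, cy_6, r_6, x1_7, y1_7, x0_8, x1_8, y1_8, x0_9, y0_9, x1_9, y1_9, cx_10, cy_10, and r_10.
x1_1 = 190
y1_1 = 290
x0_2 = 350
y0_2 = 320
x1_3 = 530
y1_3 = 500
x0_4 = 280
y0_4 = 10
x1_4 = 420
y1_4 = 50
cx_5 = 490
r_5 = 60
cx_6 = 260
cy_6 = 440
r_6 = 50
x1_7 = 310
y1_7 = 420
x0_8 = 80
x1_8 = 160
y1_8 = 540
x0_9 = 460
y0_9 = 130
x1_9 = 510
y1_9 = 250
cx_10 = 130
cy_10 = 160
r_10 = 30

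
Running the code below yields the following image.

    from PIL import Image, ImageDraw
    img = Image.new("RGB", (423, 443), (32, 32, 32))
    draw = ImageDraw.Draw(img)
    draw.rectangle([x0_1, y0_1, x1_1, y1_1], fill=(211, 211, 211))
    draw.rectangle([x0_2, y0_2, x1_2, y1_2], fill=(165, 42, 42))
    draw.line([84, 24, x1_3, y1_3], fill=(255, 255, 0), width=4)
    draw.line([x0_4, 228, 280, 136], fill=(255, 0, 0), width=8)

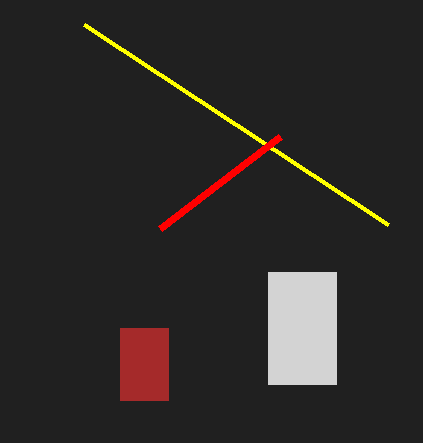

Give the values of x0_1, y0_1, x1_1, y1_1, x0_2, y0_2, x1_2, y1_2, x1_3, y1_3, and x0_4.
x0_1 = 268; y0_1 = 272; x1_1 = 336; y1_1 = 384; x0_2 = 120; y0_2 = 328; x1_2 = 168; y1_2 = 400; x1_3 = 388; y1_3 = 224; x0_4 = 160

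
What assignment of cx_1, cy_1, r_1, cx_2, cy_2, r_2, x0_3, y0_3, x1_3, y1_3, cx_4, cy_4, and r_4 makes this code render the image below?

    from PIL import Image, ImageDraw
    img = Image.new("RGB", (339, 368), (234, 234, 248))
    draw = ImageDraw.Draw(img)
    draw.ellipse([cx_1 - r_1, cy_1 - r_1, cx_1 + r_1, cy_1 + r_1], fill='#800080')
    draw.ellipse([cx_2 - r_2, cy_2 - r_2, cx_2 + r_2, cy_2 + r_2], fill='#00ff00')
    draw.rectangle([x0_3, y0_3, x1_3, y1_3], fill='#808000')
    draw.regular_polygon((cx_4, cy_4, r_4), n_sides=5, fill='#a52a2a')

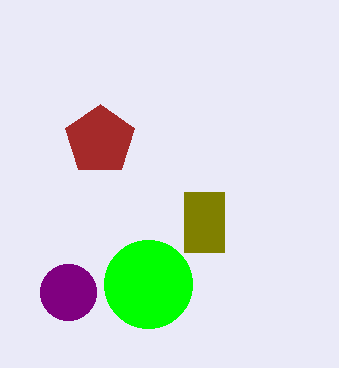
cx_1 = 68
cy_1 = 292
r_1 = 28
cx_2 = 148
cy_2 = 284
r_2 = 44
x0_3 = 184
y0_3 = 192
x1_3 = 224
y1_3 = 252
cx_4 = 100
cy_4 = 140
r_4 = 36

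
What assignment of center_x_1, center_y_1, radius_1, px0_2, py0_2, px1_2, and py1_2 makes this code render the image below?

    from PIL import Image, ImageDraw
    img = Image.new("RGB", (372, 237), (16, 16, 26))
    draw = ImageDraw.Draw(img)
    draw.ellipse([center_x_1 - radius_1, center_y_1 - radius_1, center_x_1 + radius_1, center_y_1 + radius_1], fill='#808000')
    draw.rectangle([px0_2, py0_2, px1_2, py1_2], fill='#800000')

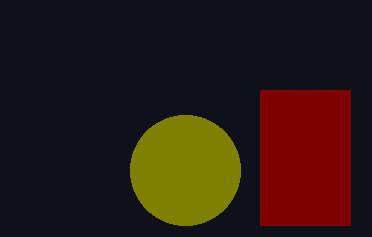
center_x_1 = 185
center_y_1 = 170
radius_1 = 55
px0_2 = 260
py0_2 = 90
px1_2 = 350
py1_2 = 225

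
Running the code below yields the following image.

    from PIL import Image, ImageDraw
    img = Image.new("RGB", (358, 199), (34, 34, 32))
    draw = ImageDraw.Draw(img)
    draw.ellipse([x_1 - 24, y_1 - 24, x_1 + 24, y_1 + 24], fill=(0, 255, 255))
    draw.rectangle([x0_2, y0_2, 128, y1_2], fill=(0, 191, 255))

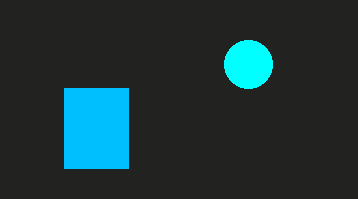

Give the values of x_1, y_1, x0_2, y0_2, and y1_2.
x_1 = 248
y_1 = 64
x0_2 = 64
y0_2 = 88
y1_2 = 168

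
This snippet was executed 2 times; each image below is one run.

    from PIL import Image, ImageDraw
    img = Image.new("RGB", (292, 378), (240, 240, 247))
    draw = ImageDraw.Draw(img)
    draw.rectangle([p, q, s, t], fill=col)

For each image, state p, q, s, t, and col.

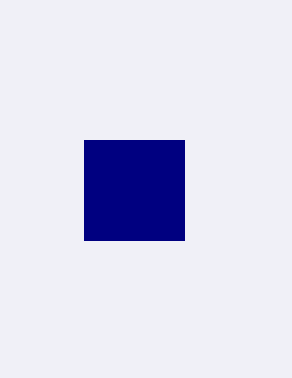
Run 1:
p = 84
q = 140
s = 184
t = 240
col = 'navy'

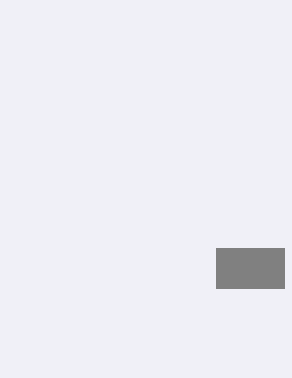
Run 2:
p = 216; q = 248; s = 284; t = 288; col = 'gray'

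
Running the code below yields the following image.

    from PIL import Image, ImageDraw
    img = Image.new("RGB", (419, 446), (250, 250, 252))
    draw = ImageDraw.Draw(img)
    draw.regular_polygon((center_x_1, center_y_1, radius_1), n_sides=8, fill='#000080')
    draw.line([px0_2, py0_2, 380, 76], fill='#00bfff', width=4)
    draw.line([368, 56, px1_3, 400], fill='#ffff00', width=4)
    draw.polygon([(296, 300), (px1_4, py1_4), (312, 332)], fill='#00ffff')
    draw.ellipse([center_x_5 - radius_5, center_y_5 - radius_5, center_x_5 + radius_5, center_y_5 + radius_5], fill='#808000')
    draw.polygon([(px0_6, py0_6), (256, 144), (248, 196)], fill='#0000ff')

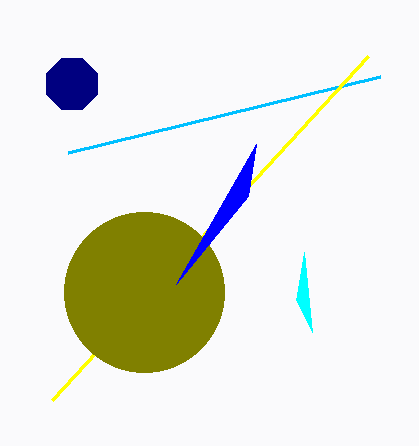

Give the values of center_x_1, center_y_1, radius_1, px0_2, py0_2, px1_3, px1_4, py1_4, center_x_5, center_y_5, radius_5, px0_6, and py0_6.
center_x_1 = 72, center_y_1 = 84, radius_1 = 28, px0_2 = 68, py0_2 = 152, px1_3 = 52, px1_4 = 304, py1_4 = 252, center_x_5 = 144, center_y_5 = 292, radius_5 = 80, px0_6 = 176, py0_6 = 284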